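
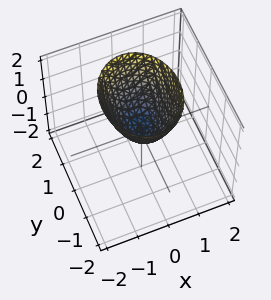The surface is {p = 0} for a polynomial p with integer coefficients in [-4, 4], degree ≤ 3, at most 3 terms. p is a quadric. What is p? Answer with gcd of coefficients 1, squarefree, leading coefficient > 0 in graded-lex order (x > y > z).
3*x^2 + 2*y^2 - 2*z

1. Degree: a paraboloid; a quadric, so deg p = 2.
2. Symmetries: the y ↦ −y reflection is a symmetry, so y appears only in even powers; it's symmetric under x → −x, forcing even powers of x.
3. From the visible intercepts: it crosses the z-axis at the gridline z = 0; it crosses the x-axis at the gridline x = 0.
4. Fitting integer coefficients to these (and the overall shape) gives p.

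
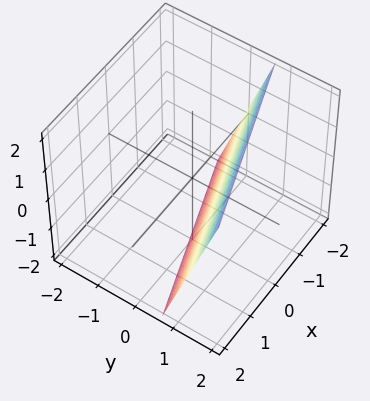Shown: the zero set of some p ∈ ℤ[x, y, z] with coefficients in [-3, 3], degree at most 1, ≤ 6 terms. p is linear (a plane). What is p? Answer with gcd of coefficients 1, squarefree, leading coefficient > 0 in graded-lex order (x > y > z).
(a) The degree is 1 — the surface is flat (a plane).
(b) Reading off the gridlines: one x-axis crossing is at x = -2; it meets the z-axis at z = -2 (among the integer gridlines).
(c) The integer polynomial consistent with all of this is the stated p.

x - 3*y + z + 2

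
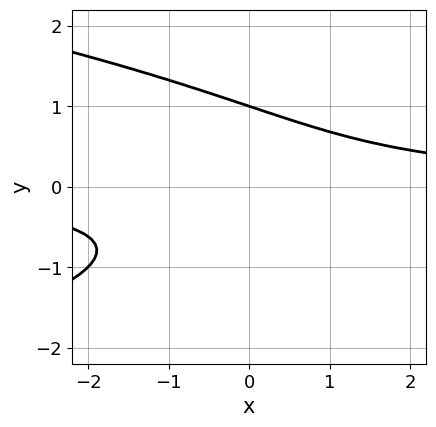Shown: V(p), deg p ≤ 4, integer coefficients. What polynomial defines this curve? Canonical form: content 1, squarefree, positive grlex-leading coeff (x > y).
y^3 + x*y - 1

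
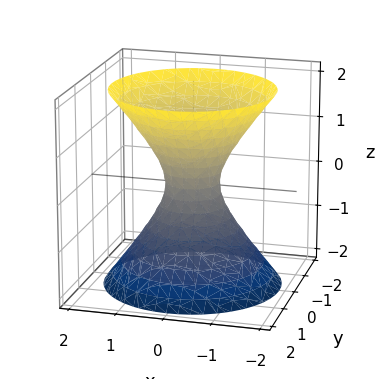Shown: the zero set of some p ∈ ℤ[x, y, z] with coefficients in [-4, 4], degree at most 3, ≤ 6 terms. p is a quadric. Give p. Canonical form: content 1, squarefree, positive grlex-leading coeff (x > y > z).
3*x^2 + 3*y^2 - 2*z^2 - 1

First, degree: an hourglass — one-sheet hyperboloid; a quadric, so deg p = 2.
Next, symmetries: the z ↦ −z reflection is a symmetry, so z appears only in even powers; the z-axis is an axis of rotation, so x and y enter only as x² + y².
Next, from the axis intercepts and sections: no z-intercept at any integer in the box; a circular section at z = 2 has radius between 1 and 2.
Finally, the integer polynomial consistent with all of this is the stated p.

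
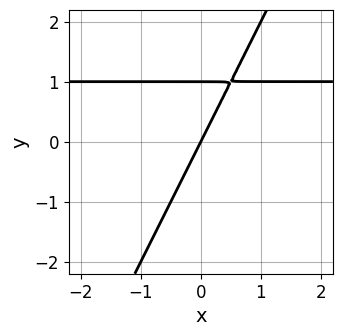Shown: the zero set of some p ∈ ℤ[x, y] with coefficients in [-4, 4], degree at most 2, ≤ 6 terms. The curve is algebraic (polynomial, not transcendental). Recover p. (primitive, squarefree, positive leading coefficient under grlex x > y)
(a) Degree: no degree-1 curve has this shape, so deg p = 2.
(b) Observable constraints: the y-axis gridline crossings are at y ∈ {0, 1}; it meets the x-axis at x = 0 (among the integer gridlines).
(c) Together with the visible shape, these determine p as stated.

2*x*y - y^2 - 2*x + y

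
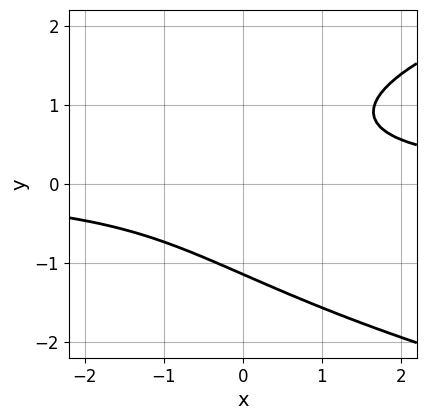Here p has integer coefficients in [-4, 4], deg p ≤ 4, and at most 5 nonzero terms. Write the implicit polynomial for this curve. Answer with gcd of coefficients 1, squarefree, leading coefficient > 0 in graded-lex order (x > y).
2*y^3 - 3*x*y + 3

(a) deg p = 3. A generic line meets the curve in up to 3 points.
(b) Against the integer gridlines: the curve avoids every integer x-axis point in the box.
(c) Fitting integer coefficients to these (and the overall shape) gives p.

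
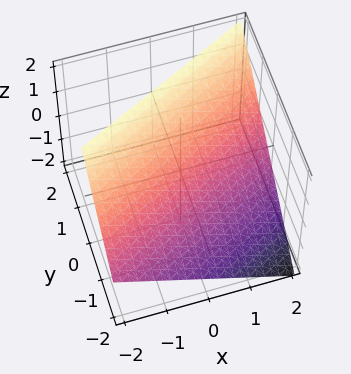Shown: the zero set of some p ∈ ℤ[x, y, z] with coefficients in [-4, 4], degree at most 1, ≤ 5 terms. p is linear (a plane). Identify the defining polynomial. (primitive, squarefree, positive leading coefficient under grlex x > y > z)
x - 2*y + 2*z - 2

deg p = 1.
Against the integer gridlines: one x-axis crossing is at x = 2; one y-axis crossing is at y = -1.
Putting this together gives p.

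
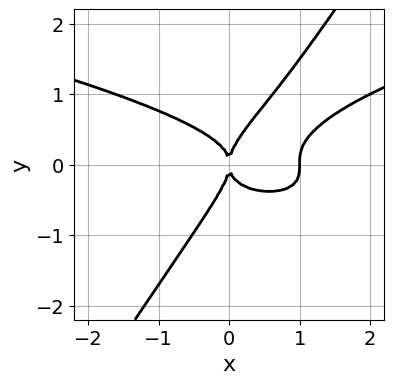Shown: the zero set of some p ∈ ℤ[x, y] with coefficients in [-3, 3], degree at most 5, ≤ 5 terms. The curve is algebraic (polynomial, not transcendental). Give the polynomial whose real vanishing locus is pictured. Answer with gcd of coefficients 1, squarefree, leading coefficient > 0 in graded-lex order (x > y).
3*x*y^3 - 2*y^4 - x^3 + x^2

1. The degree is 4 — no degree-3 curve has this shape.
2. Checking where it meets the axes: among the integer gridlines, it crosses the x-axis at x ∈ {0, 1}; one y-axis crossing is at y = 0.
3. Assembling these constraints gives the stated polynomial.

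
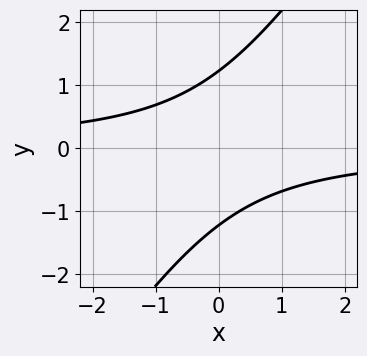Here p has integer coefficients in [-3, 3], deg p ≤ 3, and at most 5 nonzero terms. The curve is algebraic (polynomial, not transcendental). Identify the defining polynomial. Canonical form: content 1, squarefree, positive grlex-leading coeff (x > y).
deg p = 2. A generic line meets the curve in up to 2 points.
Reading off the gridlines: it misses every integer gridline on the x-axis.
Matching integer coefficients to the picture gives p.

3*x*y - 2*y^2 + 3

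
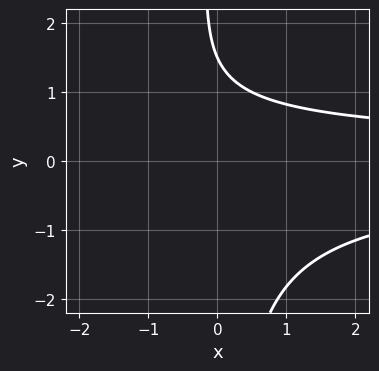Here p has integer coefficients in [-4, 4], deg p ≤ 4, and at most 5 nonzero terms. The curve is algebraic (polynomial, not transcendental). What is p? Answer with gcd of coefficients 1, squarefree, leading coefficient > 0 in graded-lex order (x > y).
First, deg p = 3. No degree-2 curve has this shape.
Next, from the axis intercepts and sections: no x-intercept at any integer in the box.
Finally, the integer polynomial consistent with all of this is the stated p.

2*x*y^2 + 2*y - 3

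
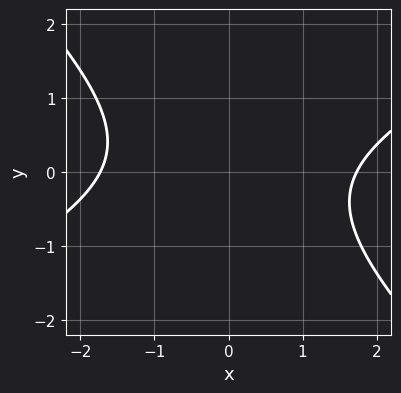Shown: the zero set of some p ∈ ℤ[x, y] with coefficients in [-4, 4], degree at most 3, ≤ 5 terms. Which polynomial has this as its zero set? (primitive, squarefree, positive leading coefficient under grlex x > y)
x^2 - x*y - 2*y^2 - 3

(a) deg p = 2. The shape is more complex than any degree-1 curve.
(b) From the visible intercepts: the curve avoids every integer y-axis point in the box.
(c) These observations pin down the coefficients.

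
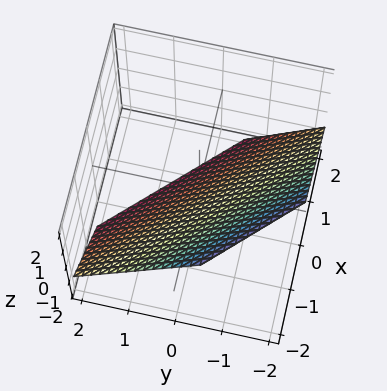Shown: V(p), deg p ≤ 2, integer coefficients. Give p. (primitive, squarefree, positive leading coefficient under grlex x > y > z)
3*x + 3*y + 3*z + 2

1. Degree: every cross-section is a straight line — this is a plane, so deg p = 1.
2. Putting this together gives p.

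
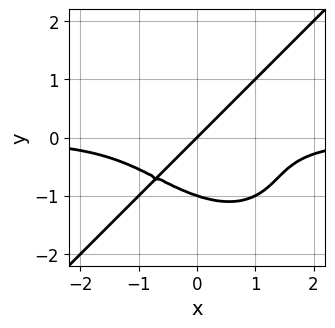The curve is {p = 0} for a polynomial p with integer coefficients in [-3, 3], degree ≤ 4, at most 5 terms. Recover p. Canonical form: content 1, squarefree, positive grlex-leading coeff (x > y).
x^3*y - y^4 + x - y

1. deg p = 4. A generic line meets the curve in up to 4 points.
2. Observable constraints: it meets the x-axis at x = 0 (among the integer gridlines); among the integer gridlines, it crosses the y-axis at y ∈ {-1, 0}.
3. Matching integer coefficients to the picture gives p.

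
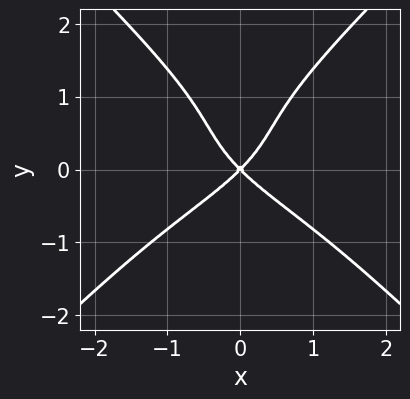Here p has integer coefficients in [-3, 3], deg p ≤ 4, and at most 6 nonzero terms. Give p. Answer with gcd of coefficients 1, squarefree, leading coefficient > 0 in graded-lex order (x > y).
(a) Degree: a generic line meets the curve in up to 4 points, so deg p = 4.
(b) Symmetries: mirror symmetry x ↦ −x ⇒ only even powers of x.
(c) From the axis intercepts and sections: it meets the y-axis at y = 0 (among the integer gridlines); one x-axis crossing is at x = 0.
(d) Together with the visible shape, these determine p as stated.

x^2*y^2 - y^4 + y^3 + x^2 - y^2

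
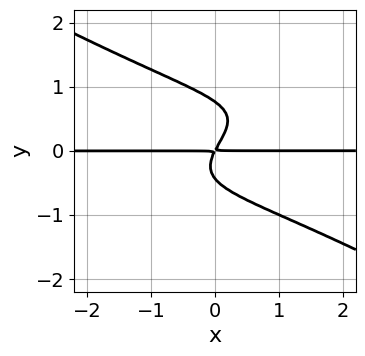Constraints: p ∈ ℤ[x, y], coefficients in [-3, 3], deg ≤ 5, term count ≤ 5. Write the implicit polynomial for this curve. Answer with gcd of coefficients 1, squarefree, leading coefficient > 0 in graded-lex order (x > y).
x^2*y^2 - 3*y^4 + y^3 - 2*x*y + y^2

(a) deg p = 4. The shape is more complex than any degree-3 curve.
(b) Checking where it meets the axes: the visible x-axis segment lies entirely on the curve.
(c) Solving for integer coefficients yields p as stated.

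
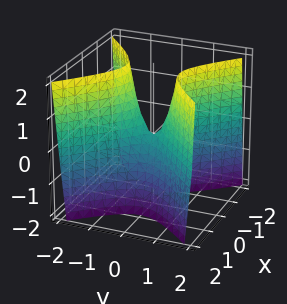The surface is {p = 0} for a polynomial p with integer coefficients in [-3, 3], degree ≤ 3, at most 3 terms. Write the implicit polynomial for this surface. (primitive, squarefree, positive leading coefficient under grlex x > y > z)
3*x^2 - 3*y^2 + z

1. The degree is 2 — a hyperbolic paraboloid; a quadric.
2. Symmetries: mirror symmetry x ↦ −x ⇒ only even powers of x; it's symmetric under y → −y, forcing even powers of y.
3. Against the integer gridlines: it crosses the y-axis at the gridline y = 0; one x-axis crossing is at x = 0; one z-axis crossing is at z = 0.
4. Solving for integer coefficients yields p as stated.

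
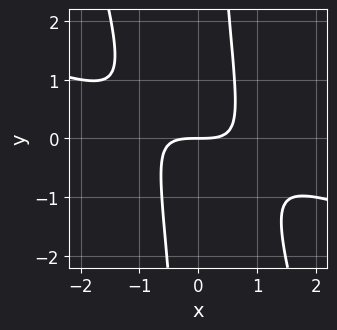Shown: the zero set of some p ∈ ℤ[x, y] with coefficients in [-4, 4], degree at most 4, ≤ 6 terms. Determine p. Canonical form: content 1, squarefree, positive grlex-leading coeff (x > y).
First, deg p = 3. The shape is more complex than any degree-2 curve.
Then, reading off the gridlines: it crosses the x-axis at the gridline x = 0; it meets the y-axis at y = 0 (among the integer gridlines).
Finally, assembling these constraints gives the stated polynomial.

x^3 + 3*x^2*y + x*y^2 - 2*y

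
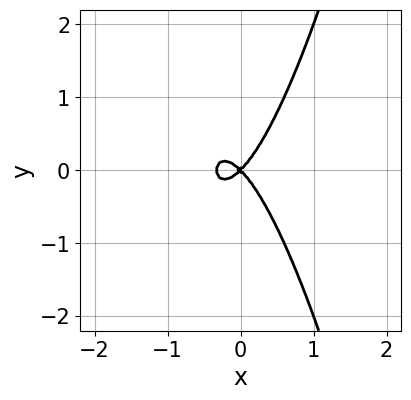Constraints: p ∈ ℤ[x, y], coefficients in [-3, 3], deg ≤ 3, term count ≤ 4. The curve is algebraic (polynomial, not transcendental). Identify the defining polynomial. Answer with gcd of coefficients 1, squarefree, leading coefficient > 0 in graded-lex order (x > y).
3*x^3 + x^2 - y^2

deg p = 3. A generic line meets the curve in up to 3 points.
Symmetries: it's symmetric under y → −y, forcing even powers of y.
From the axis intercepts and sections: it crosses the y-axis at the gridline y = 0; it crosses the x-axis at the gridline x = 0.
These observations pin down the coefficients.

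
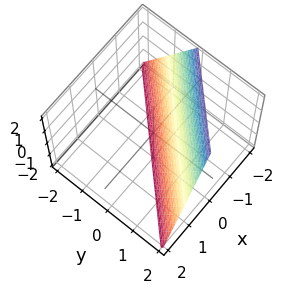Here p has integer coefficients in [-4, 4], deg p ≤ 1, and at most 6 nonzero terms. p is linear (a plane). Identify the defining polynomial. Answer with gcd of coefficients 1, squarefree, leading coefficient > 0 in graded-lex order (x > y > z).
2*x - 2*y + z + 2

(a) Degree: every cross-section is a straight line — this is a plane, so deg p = 1.
(b) Observable constraints: one x-axis crossing is at x = -1; it meets the z-axis at z = -2 (among the integer gridlines).
(c) Solving for integer coefficients yields p as stated. Check: (0, 1, 0) on the y-axis lies on the surface, and p(0, 1, 0) = 0. ✓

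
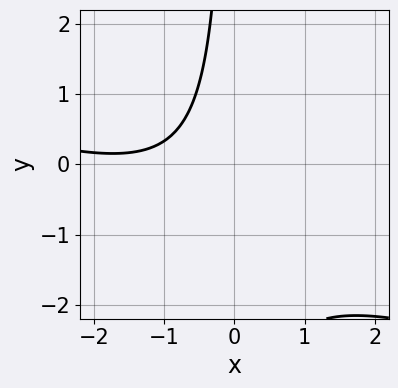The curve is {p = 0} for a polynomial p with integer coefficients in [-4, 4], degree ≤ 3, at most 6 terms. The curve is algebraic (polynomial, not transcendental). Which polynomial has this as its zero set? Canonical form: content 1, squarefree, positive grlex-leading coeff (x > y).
First, the degree is 2 — no degree-1 curve has this shape.
Next, from the visible intercepts: the curve avoids every integer x-axis point in the box; the curve avoids every integer y-axis point in the box.
Finally, together with the visible shape, these determine p as stated.

x^2 + 3*x*y + 3*x + 3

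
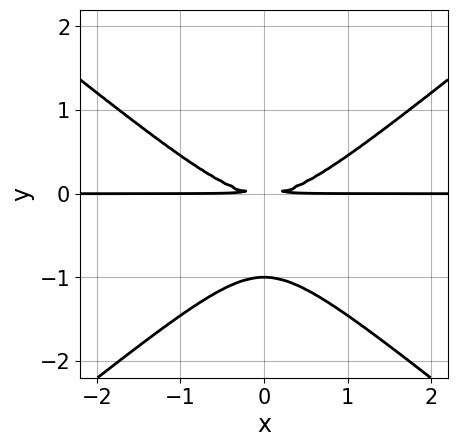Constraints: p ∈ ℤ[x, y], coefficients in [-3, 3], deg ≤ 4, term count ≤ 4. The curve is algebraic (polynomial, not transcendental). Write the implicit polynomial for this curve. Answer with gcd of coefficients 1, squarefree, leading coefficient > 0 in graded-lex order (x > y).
First, deg p = 3. A generic line meets the curve in up to 3 points.
Then, symmetries: the x ↦ −x reflection is a symmetry, so x appears only in even powers.
Then, from the axis intercepts and sections: one y-axis crossing is at y = -1; every point of the x-axis in the box is on the curve.
Finally, these observations pin down the coefficients.

2*x^2*y - 3*y^3 - 3*y^2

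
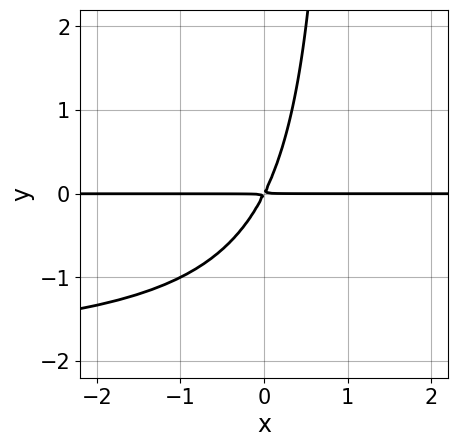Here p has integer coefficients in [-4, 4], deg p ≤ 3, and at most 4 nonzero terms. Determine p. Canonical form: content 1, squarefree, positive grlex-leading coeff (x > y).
Degree: a generic line meets the curve in up to 3 points, so deg p = 3.
Reading off the gridlines: the visible x-axis segment lies entirely on the curve.
Putting this together gives p.

x*y^2 + 2*x*y - y^2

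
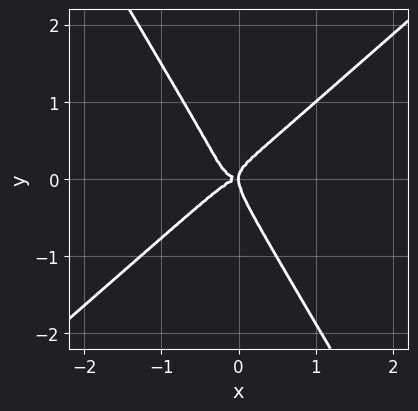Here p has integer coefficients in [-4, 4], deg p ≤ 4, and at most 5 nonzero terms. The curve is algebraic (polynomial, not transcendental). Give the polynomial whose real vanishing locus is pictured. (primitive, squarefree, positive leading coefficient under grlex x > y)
x^4 + 2*x^2*y^2 - 2*x*y^3 - 2*y^4 + x*y^2

Degree: a generic line meets the curve in up to 4 points, so deg p = 4.
From the visible intercepts: one x-axis crossing is at x = 0; it meets the y-axis at y = 0 (among the integer gridlines).
Fitting integer coefficients to these (and the overall shape) gives p.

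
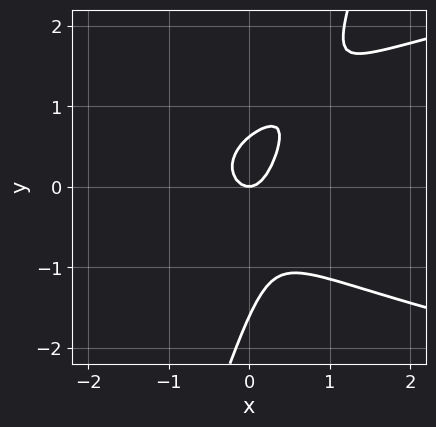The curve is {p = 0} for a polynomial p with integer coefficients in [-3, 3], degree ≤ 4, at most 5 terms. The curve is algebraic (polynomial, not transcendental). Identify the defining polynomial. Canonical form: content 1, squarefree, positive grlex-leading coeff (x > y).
3*x*y^2 - y^3 - 3*x^2 - y^2 + y

(a) deg p = 3. A generic line meets the curve in up to 3 points.
(b) Observable constraints: it crosses the x-axis at the gridline x = 0; it crosses the y-axis at the gridline y = 0.
(c) Putting this together gives p.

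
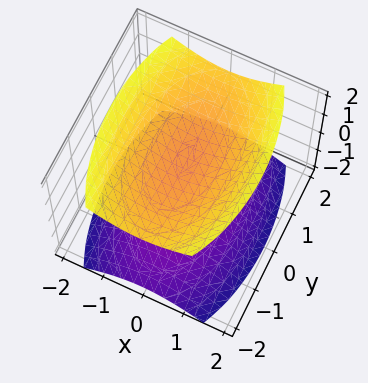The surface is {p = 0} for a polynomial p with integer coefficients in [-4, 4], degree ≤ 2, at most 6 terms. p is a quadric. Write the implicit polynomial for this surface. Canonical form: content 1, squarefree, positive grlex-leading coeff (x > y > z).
1. There are 2 components. Treating them together as one polynomial.
2. The degree is 2 — two separate bowl-shaped sheets opening away from each other; a quadric.
3. Symmetries: the y ↦ −y reflection is a symmetry, so y appears only in even powers; mirror symmetry x ↦ −x ⇒ only even powers of x; it's symmetric under z → −z, forcing even powers of z.
4. Checking where it meets the axes: no y-intercept at any integer in the box; the surface avoids every integer x-axis point in the box; the z-axis gridline crossings are at z ∈ {-1, 1}.
5. Matching integer coefficients to the picture gives p.

3*x^2 + y^2 - 3*z^2 + 3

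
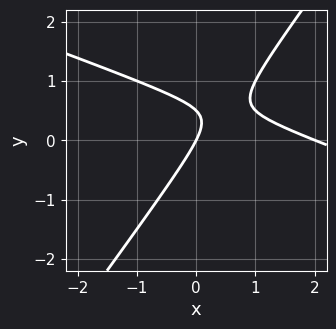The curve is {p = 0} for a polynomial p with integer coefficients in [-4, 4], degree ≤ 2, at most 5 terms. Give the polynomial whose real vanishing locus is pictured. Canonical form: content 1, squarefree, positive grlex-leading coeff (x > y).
x^2 + 2*x*y - 2*y^2 - 2*x + y

First, deg p = 2. A generic line meets the curve in up to 2 points.
Next, observable constraints: the x-axis gridline crossings are at x ∈ {0, 2}; one y-axis crossing is at y = 0.
Finally, together with the visible shape, these determine p as stated.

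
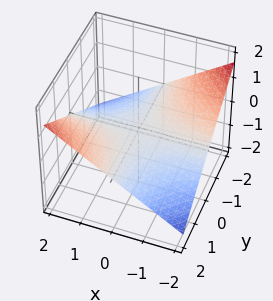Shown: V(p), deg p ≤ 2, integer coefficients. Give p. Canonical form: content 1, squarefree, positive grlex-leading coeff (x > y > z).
1. deg p = 2. A hyperbolic paraboloid; a quadric.
2. Against the integer gridlines: the visible y-axis segment lies entirely on the surface; it meets the z-axis at z = 0 (among the integer gridlines); every point of the x-axis in the box is on the surface.
3. The integer polynomial consistent with all of this is the stated p.

x*y - 3*z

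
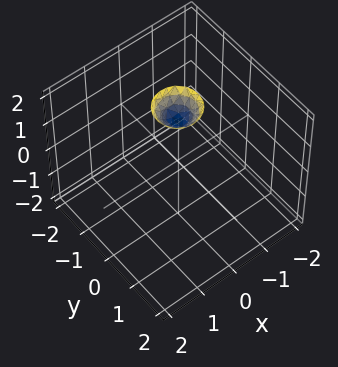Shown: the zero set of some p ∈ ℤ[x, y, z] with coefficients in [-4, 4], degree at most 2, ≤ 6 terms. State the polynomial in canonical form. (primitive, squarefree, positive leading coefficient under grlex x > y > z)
deg p = 2. The shape is more complex than any degree-1 surface.
Symmetries: the z-axis is an axis of rotation, so x and y enter only as x² + y².
Against the integer gridlines: it misses every integer gridline on the y-axis; it misses every integer gridline on the x-axis; a circular section at z = 2 has radius between 0 and 1.
Putting this together gives p.

3*x^2 + 3*y^2 - 2*z + 3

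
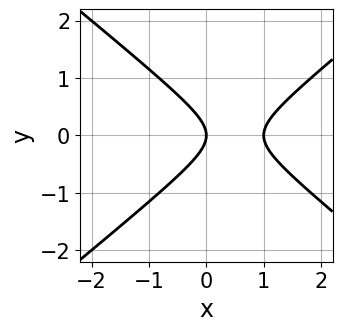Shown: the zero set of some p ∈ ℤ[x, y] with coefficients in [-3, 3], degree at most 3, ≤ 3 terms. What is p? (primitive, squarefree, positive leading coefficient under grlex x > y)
First, degree: a generic line meets the curve in up to 2 points, so deg p = 2.
Next, symmetries: it's symmetric under y → −y, forcing even powers of y.
Then, from the visible intercepts: among the integer gridlines, it crosses the x-axis at x ∈ {0, 1}; it meets the y-axis at y = 0 (among the integer gridlines).
Finally, matching integer coefficients to the picture gives p.

2*x^2 - 3*y^2 - 2*x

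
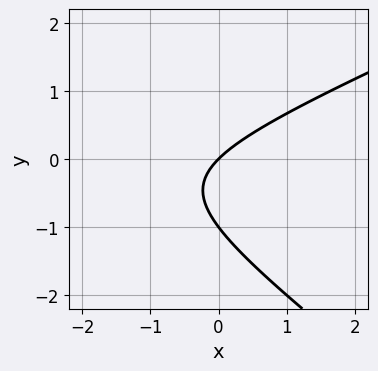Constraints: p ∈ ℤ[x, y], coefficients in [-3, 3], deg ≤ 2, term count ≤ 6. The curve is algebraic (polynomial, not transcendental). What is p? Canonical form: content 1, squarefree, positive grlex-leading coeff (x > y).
x^2 - x*y - 3*y^2 + 3*x - 3*y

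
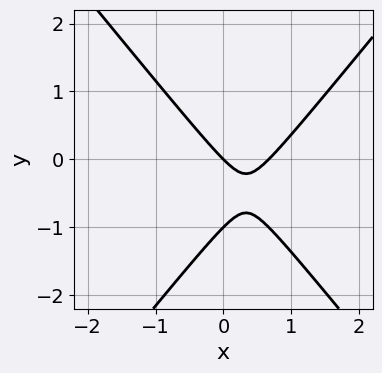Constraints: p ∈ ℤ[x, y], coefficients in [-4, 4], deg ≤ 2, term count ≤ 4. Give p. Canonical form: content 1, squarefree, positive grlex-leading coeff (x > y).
3*x^2 - 2*y^2 - 2*x - 2*y

Degree: no degree-1 curve has this shape, so deg p = 2.
Against the integer gridlines: one x-axis crossing is at x = 0; among the integer gridlines, it crosses the y-axis at y ∈ {-1, 0}.
Assembling these constraints gives the stated polynomial.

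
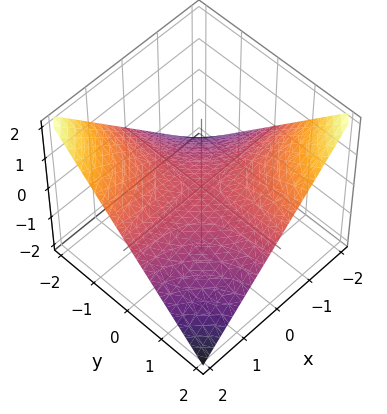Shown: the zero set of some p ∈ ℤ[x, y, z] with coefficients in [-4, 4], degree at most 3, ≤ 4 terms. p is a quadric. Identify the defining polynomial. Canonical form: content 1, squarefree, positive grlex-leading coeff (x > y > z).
x*y + 2*z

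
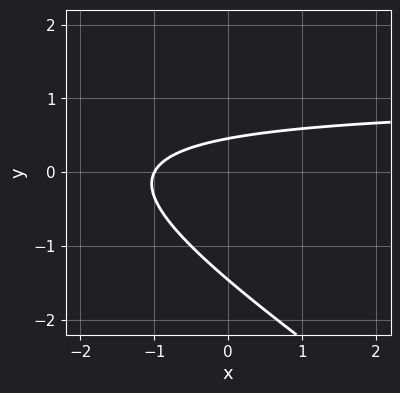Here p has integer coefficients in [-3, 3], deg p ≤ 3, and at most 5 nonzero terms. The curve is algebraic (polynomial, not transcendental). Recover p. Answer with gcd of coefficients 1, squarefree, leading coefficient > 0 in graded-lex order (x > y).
deg p = 2. The shape is more complex than any degree-1 curve.
From the axis intercepts and sections: it crosses the x-axis at the gridline x = -1.
Matching integer coefficients to the picture gives p.

2*x*y + 3*y^2 - 2*x + 3*y - 2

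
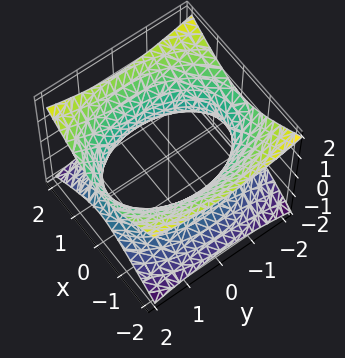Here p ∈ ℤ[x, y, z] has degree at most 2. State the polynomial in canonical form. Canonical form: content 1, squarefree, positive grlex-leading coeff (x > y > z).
2*x^2 + y^2 - 3*z^2 - 3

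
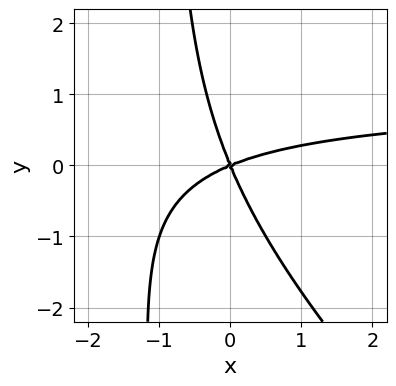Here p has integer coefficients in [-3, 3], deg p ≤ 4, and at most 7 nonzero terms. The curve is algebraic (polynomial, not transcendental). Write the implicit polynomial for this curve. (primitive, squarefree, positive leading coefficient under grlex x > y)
1. Degree: the shape is more complex than any degree-2 curve, so deg p = 3.
2. Reading off the gridlines: it meets the x-axis at x = 0 (among the integer gridlines); one y-axis crossing is at y = 0.
3. Putting this together gives p.

x^2*y + x*y^2 - x^2 + 2*x*y + y^2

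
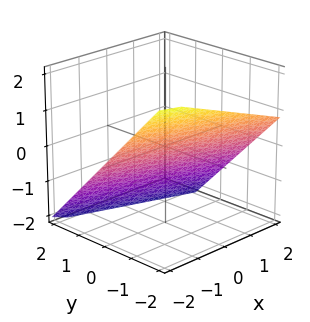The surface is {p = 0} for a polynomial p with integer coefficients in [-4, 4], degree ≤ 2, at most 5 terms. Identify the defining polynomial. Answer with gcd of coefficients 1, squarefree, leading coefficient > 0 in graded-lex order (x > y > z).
The degree is 1 — the surface is flat (a plane).
From the axis intercepts and sections: one x-axis crossing is at x = -2.
Putting this together gives p.

x + 3*y + 3*z + 2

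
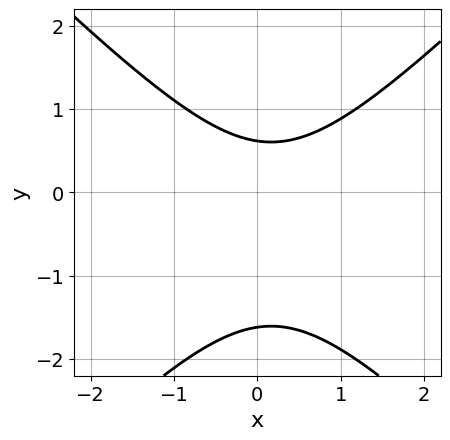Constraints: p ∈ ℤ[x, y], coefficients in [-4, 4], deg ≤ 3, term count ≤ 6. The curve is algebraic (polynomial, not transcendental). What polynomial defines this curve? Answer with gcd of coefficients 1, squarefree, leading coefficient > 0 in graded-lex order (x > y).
3*x^2 - 3*y^2 - x - 3*y + 3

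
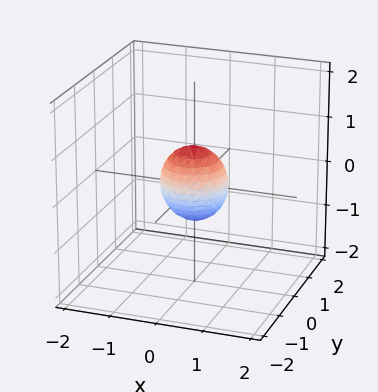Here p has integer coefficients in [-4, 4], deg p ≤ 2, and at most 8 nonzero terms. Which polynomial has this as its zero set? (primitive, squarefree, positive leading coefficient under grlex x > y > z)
deg p = 2. A generic line meets the surface in up to 2 points.
The integer polynomial consistent with all of this is the stated p.

2*x^2 - x*z + 2*y^2 + 3*y*z + 2*z^2 - 1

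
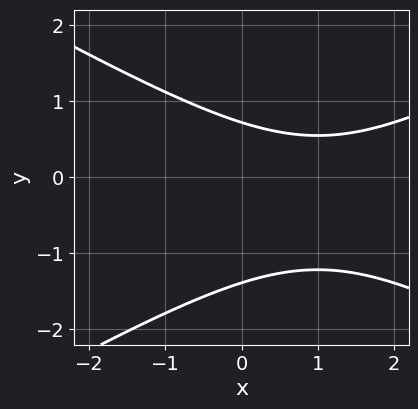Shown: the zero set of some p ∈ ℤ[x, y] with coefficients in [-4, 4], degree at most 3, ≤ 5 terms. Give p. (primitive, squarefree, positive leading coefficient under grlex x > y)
(a) Degree: no degree-1 curve has this shape, so deg p = 2.
(b) Reading off the gridlines: the curve avoids every integer x-axis point in the box.
(c) The integer polynomial consistent with all of this is the stated p.

x^2 - 3*y^2 - 2*x - 2*y + 3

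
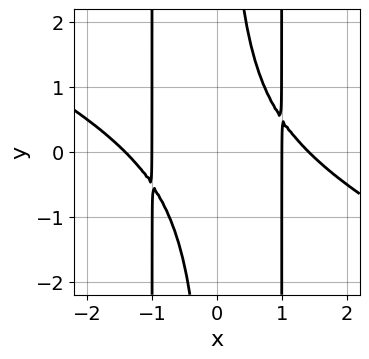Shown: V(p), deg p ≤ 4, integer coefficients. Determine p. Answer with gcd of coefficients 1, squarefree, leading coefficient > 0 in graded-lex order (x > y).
The degree is 4 — no degree-3 curve has this shape.
Checking where it meets the axes: it misses every integer gridline on the y-axis; among the integer gridlines, it crosses the x-axis at x ∈ {-1, 1}.
Matching integer coefficients to the picture gives p.

x^4 + 2*x^3*y - 3*x^2 - 2*x*y + 2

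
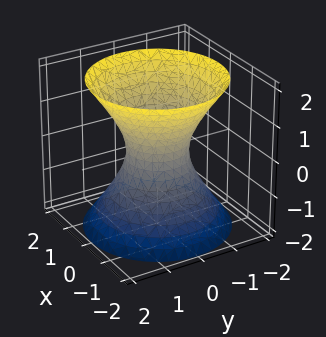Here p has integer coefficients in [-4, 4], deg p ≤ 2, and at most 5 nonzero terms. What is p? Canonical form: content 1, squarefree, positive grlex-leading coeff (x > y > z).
First, degree: one connected sheet with a waist; a quadric, so deg p = 2.
Next, by symmetry, the z-axis is an axis of rotation, so x and y enter only as x² + y²; mirror symmetry z ↦ −z ⇒ only even powers of z.
Next, checking where it meets the axes: it misses every integer gridline on the z-axis; a circular section at z = 0 has radius between 0 and 1.
Finally, fitting integer coefficients to these (and the overall shape) gives p.

3*x^2 + 3*y^2 - 2*z^2 - 2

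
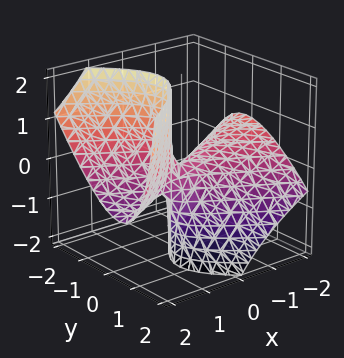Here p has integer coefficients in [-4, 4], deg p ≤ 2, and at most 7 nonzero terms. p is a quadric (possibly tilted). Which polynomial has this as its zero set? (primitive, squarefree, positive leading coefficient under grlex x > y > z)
1. deg p = 2.
2. Checking where it meets the axes: one z-axis crossing is at z = 0; one x-axis crossing is at x = 0; one y-axis crossing is at y = 0.
3. Putting this together gives p.

x^2 + 3*x*z - 3*y^2 - 2*y*z - z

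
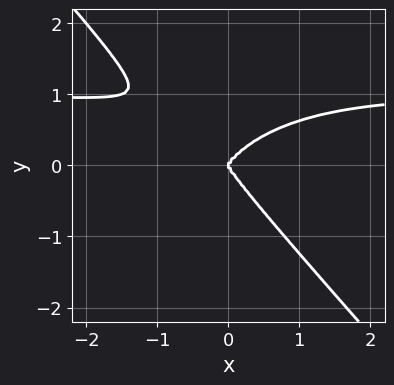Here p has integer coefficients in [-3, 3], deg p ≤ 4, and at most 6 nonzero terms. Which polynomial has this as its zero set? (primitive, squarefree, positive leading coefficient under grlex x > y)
3*x^3*y + x*y^3 + 3*y^4 - 3*x^3 + x*y^2

1. Degree: no degree-3 curve has this shape, so deg p = 4.
2. Against the integer gridlines: one x-axis crossing is at x = 0; it crosses the y-axis at the gridline y = 0.
3. Matching integer coefficients to the picture gives p.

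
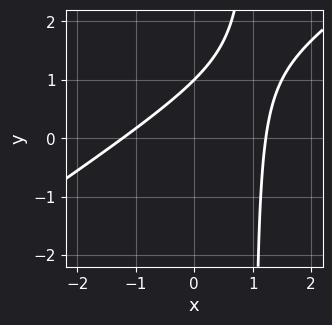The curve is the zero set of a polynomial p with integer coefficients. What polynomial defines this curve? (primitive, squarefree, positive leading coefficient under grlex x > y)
2*x^2 - 3*x*y + 3*y - 3

1. Degree: no degree-1 curve has this shape, so deg p = 2.
2. Observable constraints: it crosses the y-axis at the gridline y = 1.
3. These observations pin down the coefficients.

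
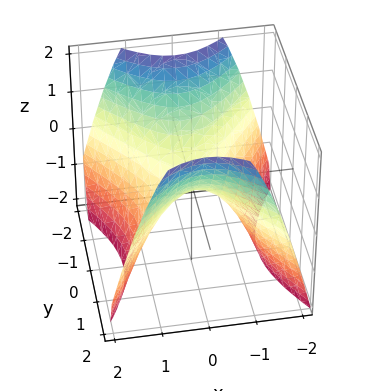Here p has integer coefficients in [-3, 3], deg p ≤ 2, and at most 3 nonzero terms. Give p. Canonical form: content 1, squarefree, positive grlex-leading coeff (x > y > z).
3*x^2 - 2*y^2 + 3*z

1. Degree: a hyperbolic paraboloid; a quadric, so deg p = 2.
2. Symmetries: it's symmetric under x → −x, forcing even powers of x; the y ↦ −y reflection is a symmetry, so y appears only in even powers.
3. From the visible intercepts: it meets the z-axis at z = 0 (among the integer gridlines); it crosses the x-axis at the gridline x = 0.
4. Solving for integer coefficients yields p as stated.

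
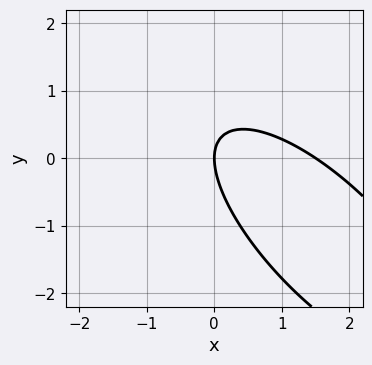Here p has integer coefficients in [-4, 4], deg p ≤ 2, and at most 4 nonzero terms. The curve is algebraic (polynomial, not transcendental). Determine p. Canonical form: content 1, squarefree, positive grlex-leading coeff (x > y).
First, degree: a generic line meets the curve in up to 2 points, so deg p = 2.
Then, reading off the gridlines: it crosses the x-axis at the gridline x = 0; it crosses the y-axis at the gridline y = 0.
Finally, assembling these constraints gives the stated polynomial.

2*x^2 + 3*x*y + 2*y^2 - 3*x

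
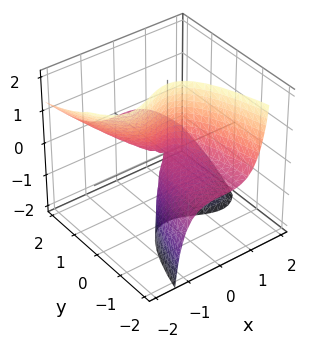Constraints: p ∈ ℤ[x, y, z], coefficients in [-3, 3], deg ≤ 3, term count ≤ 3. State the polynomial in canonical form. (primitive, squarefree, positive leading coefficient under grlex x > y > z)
2*x^3 + 2*x^2*z + 3*y*z

(a) Degree: a generic line meets the surface in up to 3 points, so deg p = 3.
(b) From the visible intercepts: every point of the y-axis in the box is on the surface; it meets the x-axis at x = 0 (among the integer gridlines); every point of the z-axis in the box is on the surface.
(c) Solving for integer coefficients yields p as stated.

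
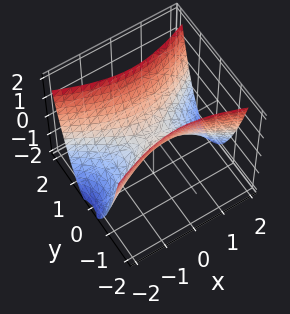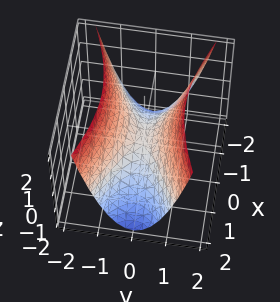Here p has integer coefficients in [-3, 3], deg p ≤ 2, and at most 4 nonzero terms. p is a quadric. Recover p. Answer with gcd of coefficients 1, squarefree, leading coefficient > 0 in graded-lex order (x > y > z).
1. The degree is 2 — a hyperbolic paraboloid; a quadric.
2. Symmetries: it's symmetric under x → −x, forcing even powers of x; mirror symmetry y ↦ −y ⇒ only even powers of y.
3. Checking where it meets the axes: one z-axis crossing is at z = 0; one y-axis crossing is at y = 0; one x-axis crossing is at x = 0.
4. Putting this together gives p.

x^2 - 3*y^2 + 2*z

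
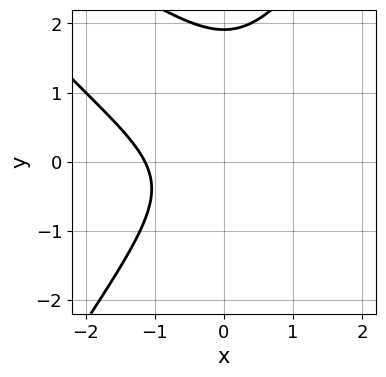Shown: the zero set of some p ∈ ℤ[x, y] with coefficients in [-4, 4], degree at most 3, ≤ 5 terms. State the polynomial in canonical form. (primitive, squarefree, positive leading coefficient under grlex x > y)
2*x^3 + 3*x^2*y - 2*y^3 + 3*y^2 + 3

1. deg p = 3. A generic line meets the curve in up to 3 points.
2. Putting this together gives p.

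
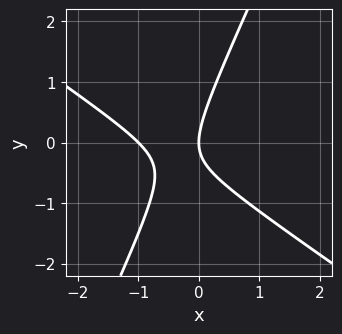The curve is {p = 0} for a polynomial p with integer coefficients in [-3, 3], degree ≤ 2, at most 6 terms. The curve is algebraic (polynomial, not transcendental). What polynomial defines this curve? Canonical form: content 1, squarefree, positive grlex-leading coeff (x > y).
3*x^2 + 3*x*y - 2*y^2 + 3*x

(a) The degree is 2 — a generic line meets the curve in up to 2 points.
(b) Observable constraints: it crosses the y-axis at the gridline y = 0; among the integer gridlines, it crosses the x-axis at x ∈ {-1, 0}.
(c) Fitting integer coefficients to these (and the overall shape) gives p.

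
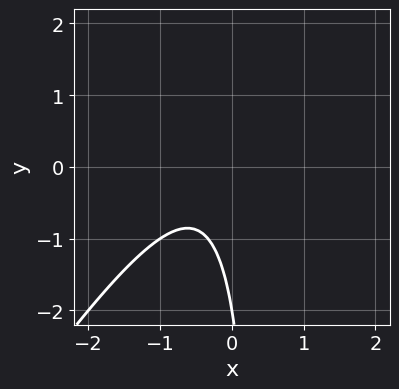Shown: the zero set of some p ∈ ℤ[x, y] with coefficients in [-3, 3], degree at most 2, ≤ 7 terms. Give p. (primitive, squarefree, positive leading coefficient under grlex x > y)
3*x^2 - 2*x*y + 2*x + y + 2

The degree is 2 — the shape is more complex than any degree-1 curve.
Reading off the gridlines: it meets the y-axis at y = -2 (among the integer gridlines); the curve avoids every integer x-axis point in the box.
Matching integer coefficients to the picture gives p.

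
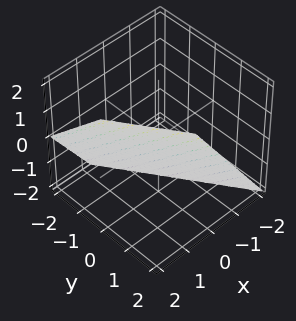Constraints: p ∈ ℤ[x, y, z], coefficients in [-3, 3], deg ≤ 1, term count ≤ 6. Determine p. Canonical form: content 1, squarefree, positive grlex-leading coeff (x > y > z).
3*x + 2*y - 2*z - 2

First, the degree is 1 — every cross-section is a straight line — this is a plane.
Then, against the integer gridlines: it meets the z-axis at z = -1 (among the integer gridlines); it crosses the y-axis at the gridline y = 1.
Finally, matching integer coefficients to the picture gives p.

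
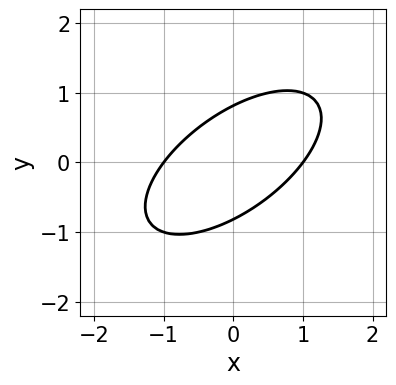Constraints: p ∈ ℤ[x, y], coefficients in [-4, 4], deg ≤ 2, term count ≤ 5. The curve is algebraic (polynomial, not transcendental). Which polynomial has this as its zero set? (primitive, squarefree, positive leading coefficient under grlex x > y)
2*x^2 - 3*x*y + 3*y^2 - 2

(a) The degree is 2 — the shape is more complex than any degree-1 curve.
(b) From the axis intercepts and sections: among the integer gridlines, it crosses the x-axis at x ∈ {-1, 1}.
(c) Putting this together gives p.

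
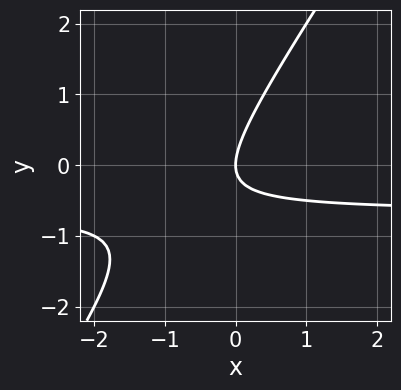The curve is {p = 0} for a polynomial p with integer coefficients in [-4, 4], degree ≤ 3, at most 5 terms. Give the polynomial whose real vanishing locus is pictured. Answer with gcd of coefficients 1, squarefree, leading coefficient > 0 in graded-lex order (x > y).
(a) Degree: no degree-1 curve has this shape, so deg p = 2.
(b) Observable constraints: it meets the x-axis at x = 0 (among the integer gridlines); it meets the y-axis at y = 0 (among the integer gridlines).
(c) Solving for integer coefficients yields p as stated.

3*x*y - 2*y^2 + 2*x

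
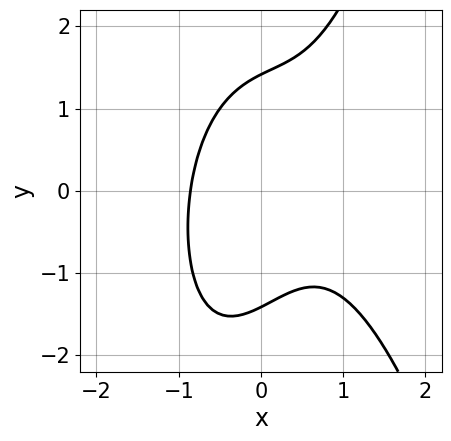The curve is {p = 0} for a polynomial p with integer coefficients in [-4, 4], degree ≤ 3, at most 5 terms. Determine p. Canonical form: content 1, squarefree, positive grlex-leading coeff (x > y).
First, deg p = 3. A generic line meets the curve in up to 3 points.
Finally, solving for integer coefficients yields p as stated.

2*x^3 - x^2 + x*y - y^2 + 2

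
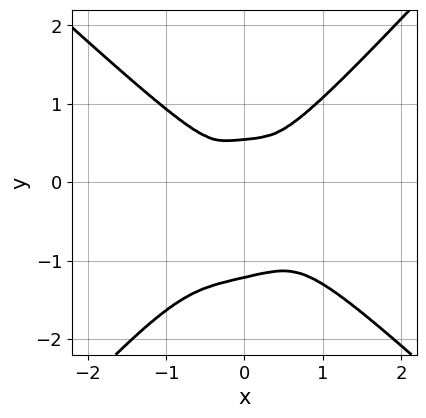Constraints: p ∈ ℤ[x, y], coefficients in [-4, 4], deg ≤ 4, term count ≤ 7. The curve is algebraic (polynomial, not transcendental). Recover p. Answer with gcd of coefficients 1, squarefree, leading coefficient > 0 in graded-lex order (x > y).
The degree is 4 — no degree-3 curve has this shape.
Matching integer coefficients to the picture gives p.

3*x^4 + x*y^3 - 3*y^4 - 2*y^3 + 2*y^2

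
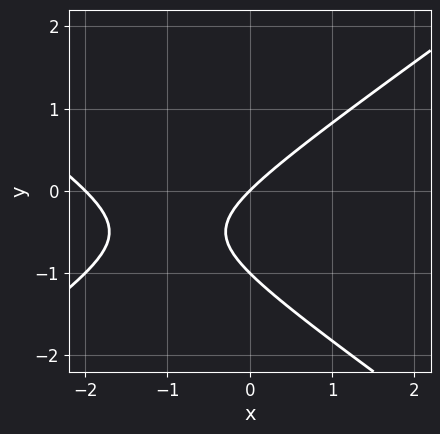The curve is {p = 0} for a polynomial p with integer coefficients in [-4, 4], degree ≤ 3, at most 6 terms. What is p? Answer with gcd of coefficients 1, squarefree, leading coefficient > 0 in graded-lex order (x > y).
(a) deg p = 2. The shape is more complex than any degree-1 curve.
(b) Reading off the gridlines: the x-axis gridline crossings are at x ∈ {-2, 0}; among the integer gridlines, it crosses the y-axis at y ∈ {-1, 0}.
(c) Matching integer coefficients to the picture gives p.

x^2 - 2*y^2 + 2*x - 2*y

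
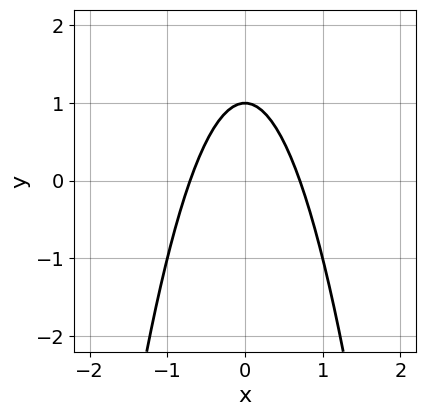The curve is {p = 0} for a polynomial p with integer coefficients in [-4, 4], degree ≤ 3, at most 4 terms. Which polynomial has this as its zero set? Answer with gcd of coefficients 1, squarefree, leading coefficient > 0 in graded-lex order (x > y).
2*x^2 + y - 1

First, the degree is 2 — a generic line meets the curve in up to 2 points.
Then, symmetries: it's symmetric under x → −x, forcing even powers of x.
Then, observable constraints: it crosses the y-axis at the gridline y = 1.
Finally, the integer polynomial consistent with all of this is the stated p.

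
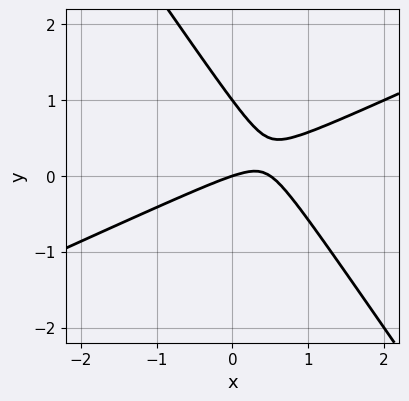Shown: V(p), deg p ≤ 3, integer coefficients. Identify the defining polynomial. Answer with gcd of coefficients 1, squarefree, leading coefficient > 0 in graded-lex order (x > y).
2*x^2 - 3*x*y - 3*y^2 - x + 3*y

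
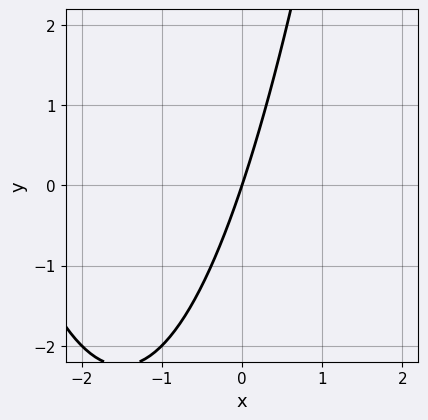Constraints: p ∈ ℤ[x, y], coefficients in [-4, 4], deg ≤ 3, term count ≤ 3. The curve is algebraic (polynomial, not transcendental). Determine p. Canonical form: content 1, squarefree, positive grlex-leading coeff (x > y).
deg p = 2. The shape is more complex than any degree-1 curve.
Checking where it meets the axes: it meets the y-axis at y = 0 (among the integer gridlines); it meets the x-axis at x = 0 (among the integer gridlines).
Assembling these constraints gives the stated polynomial.

x^2 + 3*x - y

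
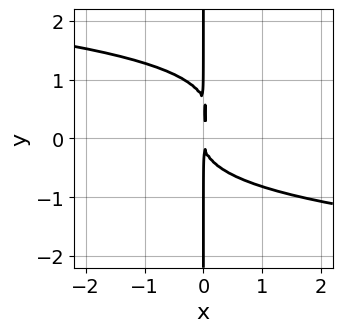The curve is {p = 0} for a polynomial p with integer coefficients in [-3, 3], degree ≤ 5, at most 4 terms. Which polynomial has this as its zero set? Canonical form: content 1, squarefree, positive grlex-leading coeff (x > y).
3*x*y^3 - 2*x*y^2 + 3*x^2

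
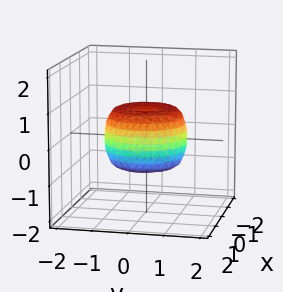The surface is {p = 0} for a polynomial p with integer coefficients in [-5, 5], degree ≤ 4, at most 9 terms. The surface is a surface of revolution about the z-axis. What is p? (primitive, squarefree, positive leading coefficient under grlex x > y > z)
2*x^4 + 4*x^2*y^2 + 2*y^4 - 2*x^2 - 2*y^2 + 2*z^2 - 1

1. The degree is 4 — the shape is more complex than any degree-3 surface.
2. Symmetries: rotational symmetry about the z-axis ⇒ p depends on x, y only through x² + y².
3. Reading off the gridlines: a circular section at z = 0 has radius between 1 and 2.
4. Assembling these constraints gives the stated polynomial.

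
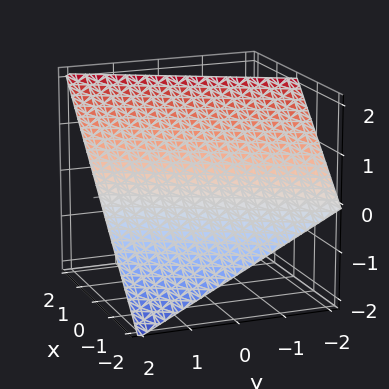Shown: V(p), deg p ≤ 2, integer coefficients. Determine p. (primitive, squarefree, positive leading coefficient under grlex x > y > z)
2*x - y - 2*z + 2

1. deg p = 1.
2. From the visible intercepts: it crosses the z-axis at the gridline z = 1; one x-axis crossing is at x = -1; one y-axis crossing is at y = 2.
3. Putting this together gives p.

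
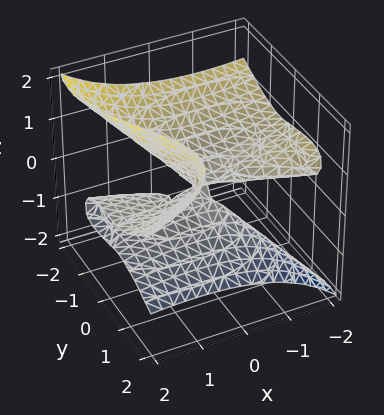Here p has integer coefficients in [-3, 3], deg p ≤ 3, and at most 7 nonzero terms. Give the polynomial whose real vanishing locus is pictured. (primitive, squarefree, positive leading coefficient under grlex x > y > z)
x^2*z + 2*x*z^2 - y^3 + 2*y*z^2 - 2*z^3

1. The degree is 3 — no degree-2 surface has this shape.
2. Reading off the gridlines: one z-axis crossing is at z = 0; one y-axis crossing is at y = 0; every point of the x-axis in the box is on the surface.
3. Solving for integer coefficients yields p as stated.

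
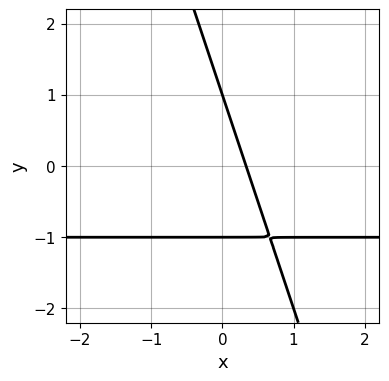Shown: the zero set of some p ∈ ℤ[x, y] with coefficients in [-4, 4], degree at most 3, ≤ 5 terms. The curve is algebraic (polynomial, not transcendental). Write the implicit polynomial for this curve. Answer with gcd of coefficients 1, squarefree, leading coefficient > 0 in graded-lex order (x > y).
1. Degree: a generic line meets the curve in up to 2 points, so deg p = 2.
2. Checking where it meets the axes: among the integer gridlines, it crosses the y-axis at y ∈ {-1, 1}.
3. Matching integer coefficients to the picture gives p.

3*x*y + y^2 + 3*x - 1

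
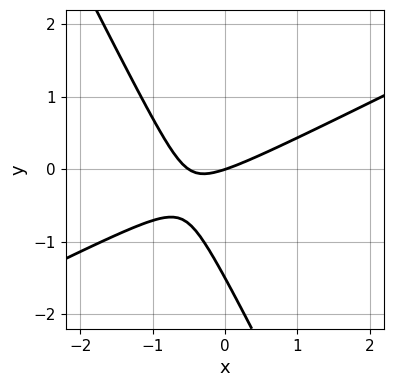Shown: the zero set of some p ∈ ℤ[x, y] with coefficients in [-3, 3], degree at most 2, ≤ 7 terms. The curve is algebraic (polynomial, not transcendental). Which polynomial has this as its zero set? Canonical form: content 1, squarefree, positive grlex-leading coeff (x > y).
2*x^2 - 3*x*y - 2*y^2 + x - 3*y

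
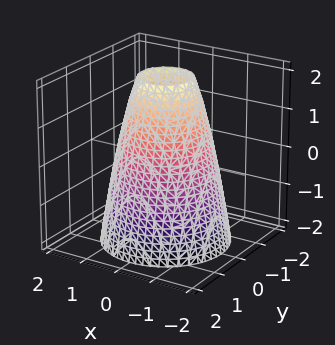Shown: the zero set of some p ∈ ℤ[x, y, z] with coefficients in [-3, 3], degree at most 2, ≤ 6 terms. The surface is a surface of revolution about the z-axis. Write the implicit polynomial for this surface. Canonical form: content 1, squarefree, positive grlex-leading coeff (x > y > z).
2*x^2 + 2*y^2 + z - 3

Degree: the shape is more complex than any degree-1 surface, so deg p = 2.
Symmetries: the surface is invariant under rotation about z: p = q(x² + y², z).
Observable constraints: a circular section at z = 1 has radius exactly 1; the surface avoids every integer z-axis point in the box.
Solving for integer coefficients yields p as stated.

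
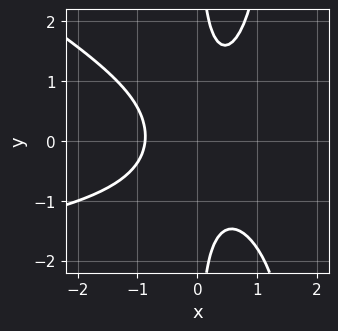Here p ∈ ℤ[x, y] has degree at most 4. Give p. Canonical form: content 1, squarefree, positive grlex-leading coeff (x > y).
1. Degree: the shape is more complex than any degree-3 curve, so deg p = 4.
2. Checking where it meets the axes: the curve avoids every integer y-axis point in the box.
3. Assembling these constraints gives the stated polynomial.

x^3*y + 2*x^2*y^2 + 3*x^3 - 3*x*y^2 + 2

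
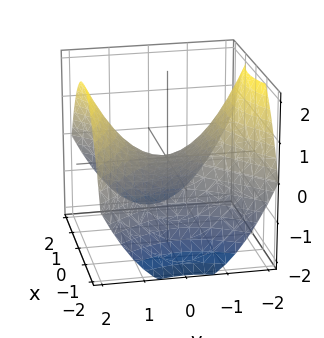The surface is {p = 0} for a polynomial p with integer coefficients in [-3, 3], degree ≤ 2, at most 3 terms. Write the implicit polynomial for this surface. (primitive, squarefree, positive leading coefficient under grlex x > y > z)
Degree: a saddle surface; a quadric, so deg p = 2.
Symmetries: the y ↦ −y reflection is a symmetry, so y appears only in even powers; it's symmetric under x → −x, forcing even powers of x.
Checking where it meets the axes: one z-axis crossing is at z = 0; it meets the y-axis at y = 0 (among the integer gridlines); it crosses the x-axis at the gridline x = 0.
Matching integer coefficients to the picture gives p.

x^2 - y^2 + 2*z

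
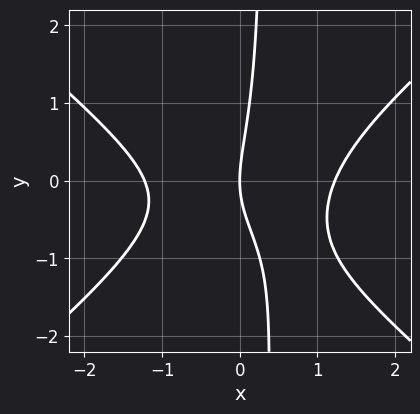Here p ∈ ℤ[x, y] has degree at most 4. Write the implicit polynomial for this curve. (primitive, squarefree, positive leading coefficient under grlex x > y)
1. The degree is 3 — no degree-2 curve has this shape.
2. From the visible intercepts: one y-axis crossing is at y = 0; it crosses the x-axis at the gridline x = 0.
3. The integer polynomial consistent with all of this is the stated p.

2*x^3 - 3*x*y^2 - 2*x*y + y^2 - 3*x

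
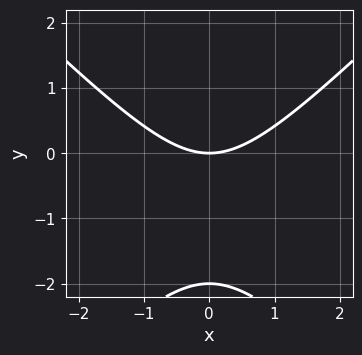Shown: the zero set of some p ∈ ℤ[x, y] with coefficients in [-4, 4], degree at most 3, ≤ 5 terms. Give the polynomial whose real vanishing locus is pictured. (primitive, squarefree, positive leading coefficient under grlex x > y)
First, degree: a generic line meets the curve in up to 2 points, so deg p = 2.
Then, symmetries: the x ↦ −x reflection is a symmetry, so x appears only in even powers.
Then, from the visible intercepts: the y-axis gridline crossings are at y ∈ {-2, 0}; it crosses the x-axis at the gridline x = 0.
Finally, assembling these constraints gives the stated polynomial.

x^2 - y^2 - 2*y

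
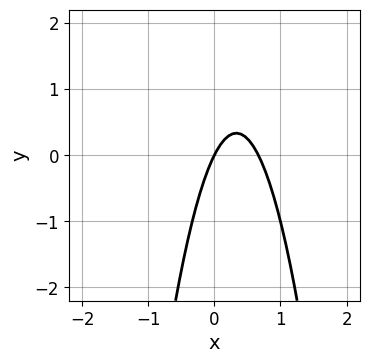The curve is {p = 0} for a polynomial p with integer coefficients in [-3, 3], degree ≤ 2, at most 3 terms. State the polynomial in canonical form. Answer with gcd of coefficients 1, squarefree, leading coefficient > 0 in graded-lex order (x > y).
3*x^2 - 2*x + y

First, degree: no degree-1 curve has this shape, so deg p = 2.
Then, from the visible intercepts: it crosses the y-axis at the gridline y = 0; it crosses the x-axis at the gridline x = 0.
Finally, putting this together gives p.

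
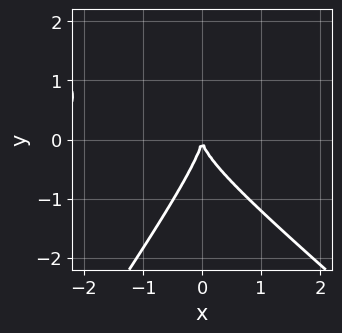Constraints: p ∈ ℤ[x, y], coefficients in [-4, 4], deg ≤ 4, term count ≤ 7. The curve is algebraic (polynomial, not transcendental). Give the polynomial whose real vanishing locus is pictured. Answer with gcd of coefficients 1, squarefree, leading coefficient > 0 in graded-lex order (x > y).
x^3 - 2*x^2*y - 2*x*y^2 + 2*y^3 + 3*x^2

(a) Degree: a generic line meets the curve in up to 3 points, so deg p = 3.
(b) Against the integer gridlines: it crosses the y-axis at the gridline y = 0; one x-axis crossing is at x = 0.
(c) Assembling these constraints gives the stated polynomial.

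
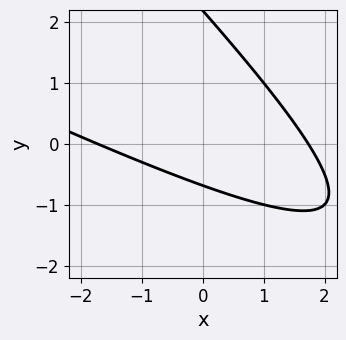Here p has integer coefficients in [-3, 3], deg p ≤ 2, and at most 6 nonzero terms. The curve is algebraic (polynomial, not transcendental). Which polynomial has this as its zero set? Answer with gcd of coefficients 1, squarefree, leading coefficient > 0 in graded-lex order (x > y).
(a) The degree is 2 — no degree-1 curve has this shape.
(b) Matching integer coefficients to the picture gives p.

x^2 + 3*x*y + 2*y^2 - 3*y - 3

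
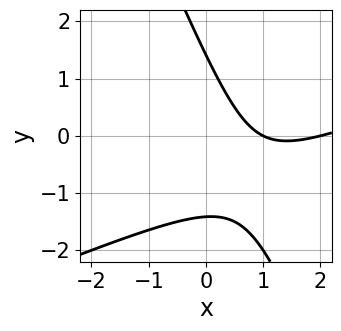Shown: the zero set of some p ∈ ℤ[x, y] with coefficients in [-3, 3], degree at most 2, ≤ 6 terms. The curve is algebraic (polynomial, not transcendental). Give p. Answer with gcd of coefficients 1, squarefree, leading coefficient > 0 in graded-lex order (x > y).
x^2 - 2*x*y - y^2 - 3*x + 2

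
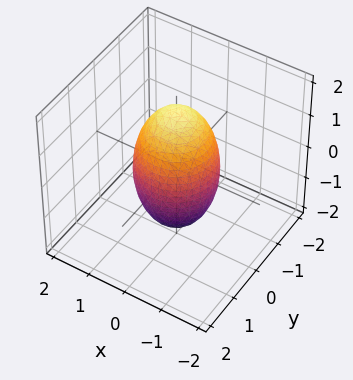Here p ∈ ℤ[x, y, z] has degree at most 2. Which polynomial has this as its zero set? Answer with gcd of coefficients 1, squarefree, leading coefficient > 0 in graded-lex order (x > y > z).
3*x^2 + 3*y^2 + z^2 - 3

1. deg p = 2. A closed, bounded, convex surface; a quadric.
2. Symmetries: the z ↦ −z reflection is a symmetry, so z appears only in even powers; the z-axis is an axis of rotation, so x and y enter only as x² + y².
3. Against the integer gridlines: the y-axis gridline crossings are at y ∈ {-1, 1}; a circular section at z = 1 has radius between 0 and 1; the x-axis gridline crossings are at x ∈ {-1, 1}.
4. Together with the visible shape, these determine p as stated.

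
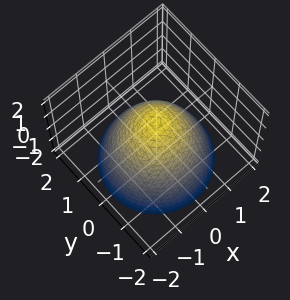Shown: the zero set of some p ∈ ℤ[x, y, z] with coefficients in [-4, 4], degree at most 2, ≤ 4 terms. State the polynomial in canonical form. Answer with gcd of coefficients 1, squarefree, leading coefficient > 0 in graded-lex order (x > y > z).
1. deg p = 2. No degree-1 surface has this shape.
2. By symmetry, the z-axis is an axis of rotation, so x and y enter only as x² + y².
3. Observable constraints: it crosses the z-axis at the gridline z = 1; the x-axis gridline crossings are at x ∈ {-1, 1}; among the integer gridlines, it crosses the y-axis at y ∈ {-1, 1}; a circular section at z = -2 has radius between 1 and 2.
4. The integer polynomial consistent with all of this is the stated p.

x^2 + y^2 + z - 1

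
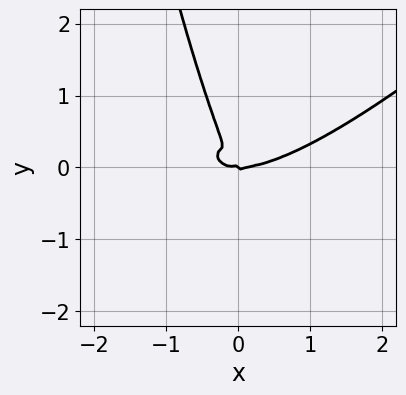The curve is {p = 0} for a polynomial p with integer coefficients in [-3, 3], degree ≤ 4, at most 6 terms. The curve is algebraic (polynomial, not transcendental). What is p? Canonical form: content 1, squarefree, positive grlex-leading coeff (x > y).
First, degree: the shape is more complex than any degree-3 curve, so deg p = 4.
Next, checking where it meets the axes: it crosses the x-axis at the gridline x = 0; one y-axis crossing is at y = 0.
Finally, these observations pin down the coefficients.

2*x^4 - 2*x^3*y - 3*x^2*y - 3*x*y^2 - y^3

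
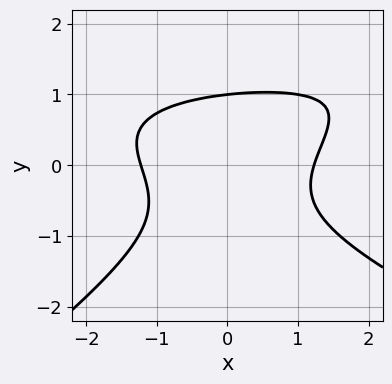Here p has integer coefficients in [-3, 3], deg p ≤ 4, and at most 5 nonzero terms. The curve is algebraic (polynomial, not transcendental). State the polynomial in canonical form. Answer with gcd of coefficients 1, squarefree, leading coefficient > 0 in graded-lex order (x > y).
x^2*y + x*y^2 - 3*y^3 - 2*x^2 + 3

(a) Degree: the shape is more complex than any degree-2 curve, so deg p = 3.
(b) Checking where it meets the axes: one y-axis crossing is at y = 1.
(c) Assembling these constraints gives the stated polynomial.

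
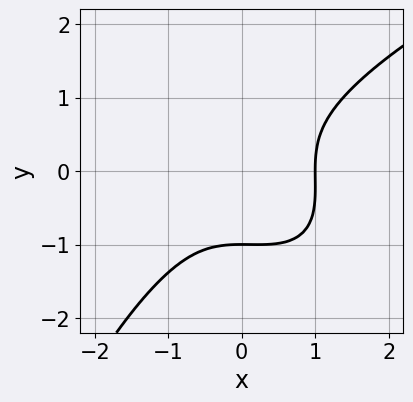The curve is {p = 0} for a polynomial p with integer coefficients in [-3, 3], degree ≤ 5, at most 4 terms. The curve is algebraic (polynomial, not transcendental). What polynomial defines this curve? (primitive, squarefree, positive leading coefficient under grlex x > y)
x^2*y^2 - 3*x^3 + 3*y^3 + 3

(a) The degree is 4 — a generic line meets the curve in up to 4 points.
(b) From the axis intercepts and sections: it crosses the x-axis at the gridline x = 1; it crosses the y-axis at the gridline y = -1.
(c) Assembling these constraints gives the stated polynomial.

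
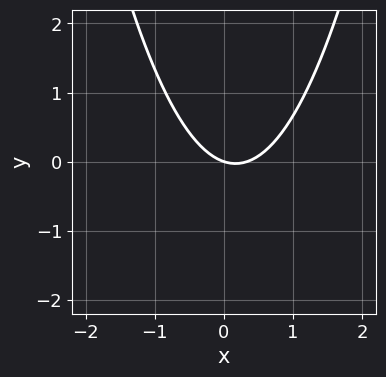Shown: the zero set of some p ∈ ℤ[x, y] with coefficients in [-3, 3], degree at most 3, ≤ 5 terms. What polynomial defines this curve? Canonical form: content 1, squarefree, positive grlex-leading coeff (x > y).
Degree: no degree-1 curve has this shape, so deg p = 2.
Against the integer gridlines: it crosses the y-axis at the gridline y = 0; one x-axis crossing is at x = 0.
The integer polynomial consistent with all of this is the stated p.

3*x^2 - x - 3*y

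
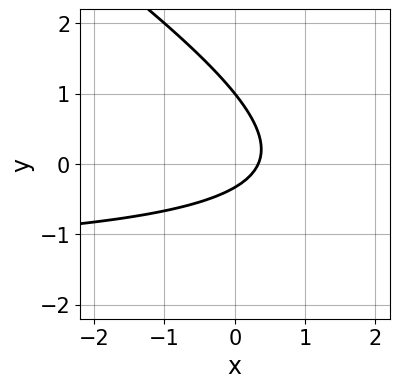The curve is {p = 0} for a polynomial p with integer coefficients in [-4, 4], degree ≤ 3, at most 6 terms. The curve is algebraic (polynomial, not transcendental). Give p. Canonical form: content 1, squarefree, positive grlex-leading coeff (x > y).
2*x*y + 3*y^2 + 3*x - 2*y - 1

The degree is 2 — no degree-1 curve has this shape.
From the visible intercepts: it crosses the y-axis at the gridline y = 1.
Assembling these constraints gives the stated polynomial.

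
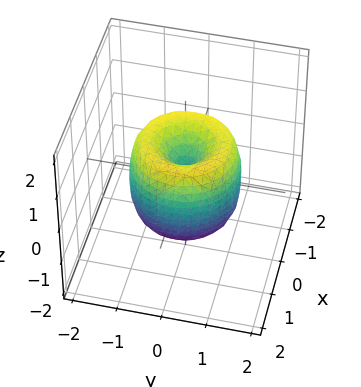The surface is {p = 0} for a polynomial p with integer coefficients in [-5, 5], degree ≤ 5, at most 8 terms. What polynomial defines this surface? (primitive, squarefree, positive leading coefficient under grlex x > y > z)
2*x^4 + 4*x^2*y^2 + 2*y^4 - 3*x^2 - 3*y^2 + z^2

1. deg p = 4.
2. By symmetry, the z-axis is an axis of rotation, so x and y enter only as x² + y².
3. Observable constraints: it crosses the z-axis at the gridline z = 0; a circular section at z = -1 has radius between 0 and 1; it meets the y-axis at y = 0 (among the integer gridlines); it meets the x-axis at x = 0 (among the integer gridlines).
4. Assembling these constraints gives the stated polynomial.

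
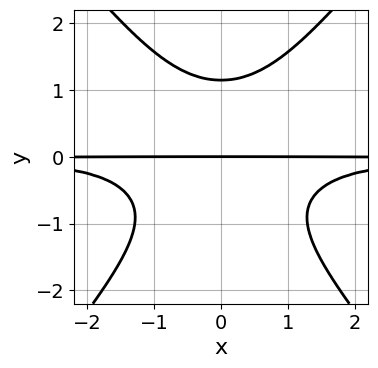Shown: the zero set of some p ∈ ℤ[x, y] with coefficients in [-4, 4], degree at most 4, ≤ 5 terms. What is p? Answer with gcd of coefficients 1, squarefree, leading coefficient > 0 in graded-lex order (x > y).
3*x^2*y^2 - 2*y^4 + 3*y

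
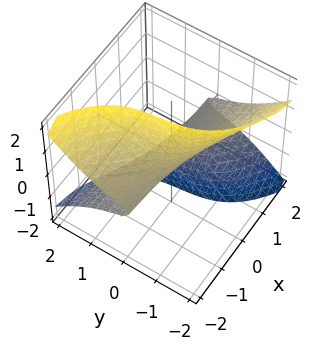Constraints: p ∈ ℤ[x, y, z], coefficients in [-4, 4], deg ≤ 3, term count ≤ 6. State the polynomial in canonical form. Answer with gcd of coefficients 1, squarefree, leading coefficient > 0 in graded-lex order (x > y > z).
2*x*z^2 + y^3 + y + 2*z

1. Degree: no degree-2 surface has this shape, so deg p = 3.
2. Observable constraints: the visible x-axis segment lies entirely on the surface; one y-axis crossing is at y = 0; it crosses the z-axis at the gridline z = 0.
3. Putting this together gives p.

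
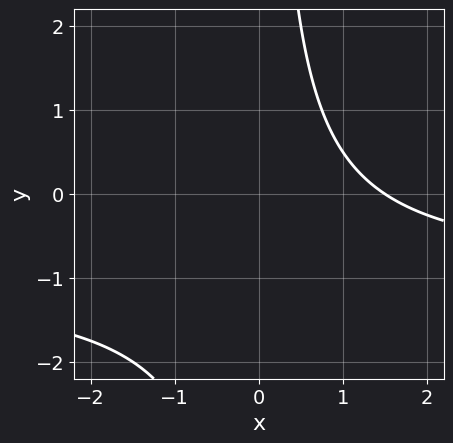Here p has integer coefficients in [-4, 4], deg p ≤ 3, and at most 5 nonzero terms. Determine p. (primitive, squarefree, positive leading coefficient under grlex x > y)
2*x*y + 2*x - 3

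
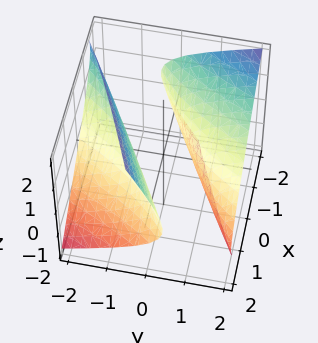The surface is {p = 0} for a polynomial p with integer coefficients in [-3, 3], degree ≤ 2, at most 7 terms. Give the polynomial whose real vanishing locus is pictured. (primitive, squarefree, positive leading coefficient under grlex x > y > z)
x^2 - 3*x*y + y^2 - 3*y*z - 2*z^2 - 2

First, the picture has 2 separate pieces. Treating them together as one polynomial.
Then, the degree is 2 — no degree-1 surface has this shape.
Next, checking where it meets the axes: no z-intercept at any integer in the box.
Finally, fitting integer coefficients to these (and the overall shape) gives p.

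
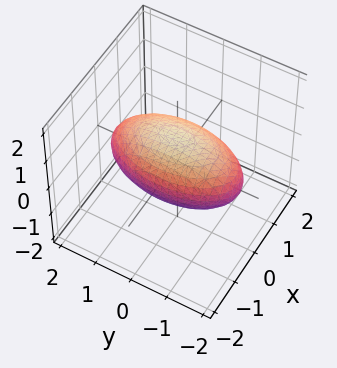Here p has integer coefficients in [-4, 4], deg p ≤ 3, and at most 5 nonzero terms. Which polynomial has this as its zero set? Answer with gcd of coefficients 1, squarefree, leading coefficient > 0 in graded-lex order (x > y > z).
3*x^2 + y^2 + 3*z^2 - 3

1. Degree: bounded and convex; a quadric, so deg p = 2.
2. Symmetries: mirror symmetry x ↦ −x ⇒ only even powers of x; the y ↦ −y reflection is a symmetry, so y appears only in even powers; mirror symmetry z ↦ −z ⇒ only even powers of z.
3. Checking where it meets the axes: the x-axis gridline crossings are at x ∈ {-1, 1}; the z-axis gridline crossings are at z ∈ {-1, 1}.
4. Assembling these constraints gives the stated polynomial.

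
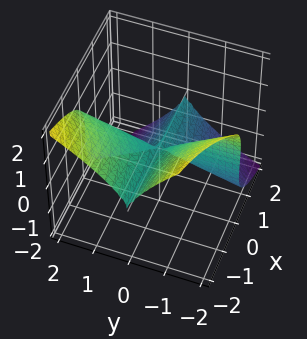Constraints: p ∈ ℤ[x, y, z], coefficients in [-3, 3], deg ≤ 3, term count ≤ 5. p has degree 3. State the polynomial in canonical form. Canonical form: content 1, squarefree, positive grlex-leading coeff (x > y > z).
3*x*y^2 + y*z^2 + 2*z^3

deg p = 3.
Reading off the gridlines: the visible x-axis segment lies entirely on the surface; the visible y-axis segment lies entirely on the surface; one z-axis crossing is at z = 0.
Together with the visible shape, these determine p as stated.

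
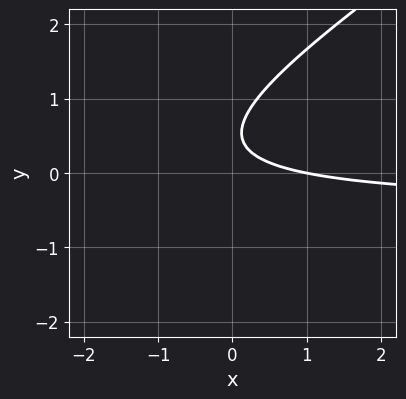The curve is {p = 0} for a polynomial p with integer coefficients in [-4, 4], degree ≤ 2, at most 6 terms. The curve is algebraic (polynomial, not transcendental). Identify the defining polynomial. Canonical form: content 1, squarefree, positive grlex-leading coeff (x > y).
First, degree: a generic line meets the curve in up to 2 points, so deg p = 2.
Then, checking where it meets the axes: one x-axis crossing is at x = 1; no y-intercept at any integer in the box.
Finally, the integer polynomial consistent with all of this is the stated p.

2*x*y - 3*y^2 + x + 3*y - 1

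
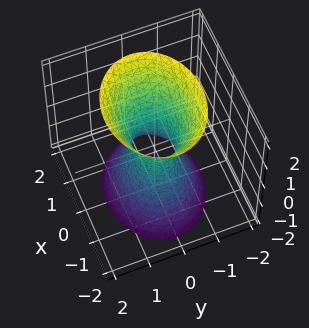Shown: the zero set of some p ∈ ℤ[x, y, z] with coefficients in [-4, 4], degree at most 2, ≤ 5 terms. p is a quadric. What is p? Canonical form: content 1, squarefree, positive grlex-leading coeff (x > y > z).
2*x^2 + 3*y^2 - z^2 - 1

Degree: an hourglass — one-sheet hyperboloid; a quadric, so deg p = 2.
Symmetries: mirror symmetry z ↦ −z ⇒ only even powers of z; mirror symmetry y ↦ −y ⇒ only even powers of y; mirror symmetry x ↦ −x ⇒ only even powers of x.
Checking where it meets the axes: it misses every integer gridline on the z-axis.
Assembling these constraints gives the stated polynomial.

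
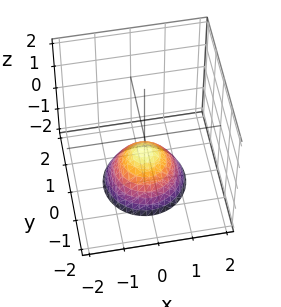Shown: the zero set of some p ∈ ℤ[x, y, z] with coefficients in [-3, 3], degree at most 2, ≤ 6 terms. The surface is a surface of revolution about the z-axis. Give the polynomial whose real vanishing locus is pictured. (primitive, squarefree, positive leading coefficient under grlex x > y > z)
1. deg p = 2. No degree-1 surface has this shape.
2. Symmetries: rotational symmetry about the z-axis ⇒ p depends on x, y only through x² + y².
3. Against the integer gridlines: a circular section at z = -1 has radius between 0 and 1; no x-intercept at any integer in the box.
4. Together with the visible shape, these determine p as stated.

3*x^2 + 3*y^2 + 3*z + 2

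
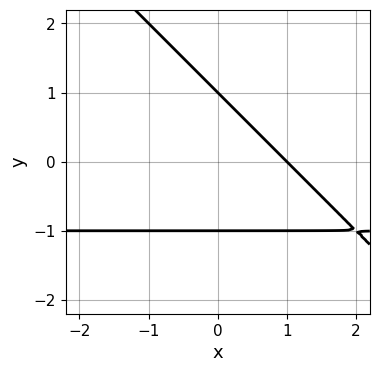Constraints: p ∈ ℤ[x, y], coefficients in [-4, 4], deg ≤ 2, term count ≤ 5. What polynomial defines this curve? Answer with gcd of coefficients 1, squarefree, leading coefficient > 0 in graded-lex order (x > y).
x*y + y^2 + x - 1

1. deg p = 2. No degree-1 curve has this shape.
2. Against the integer gridlines: among the integer gridlines, it crosses the y-axis at y ∈ {-1, 1}; it crosses the x-axis at the gridline x = 1.
3. Solving for integer coefficients yields p as stated.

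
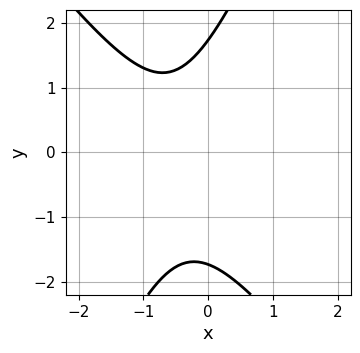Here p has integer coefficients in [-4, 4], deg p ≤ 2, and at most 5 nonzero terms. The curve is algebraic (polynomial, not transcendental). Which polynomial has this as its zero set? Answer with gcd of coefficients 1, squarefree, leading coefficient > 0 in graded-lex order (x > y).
First, degree: no degree-1 curve has this shape, so deg p = 2.
Then, against the integer gridlines: it misses every integer gridline on the x-axis.
Finally, the integer polynomial consistent with all of this is the stated p.

3*x^2 + x*y - y^2 + 3*x + 3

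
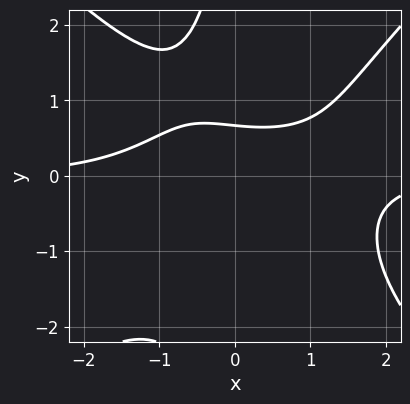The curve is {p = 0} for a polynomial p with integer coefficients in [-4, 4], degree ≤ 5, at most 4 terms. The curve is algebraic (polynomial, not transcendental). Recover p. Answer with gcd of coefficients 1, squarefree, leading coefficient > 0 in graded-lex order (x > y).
x^3*y - x*y^3 - 3*y + 2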